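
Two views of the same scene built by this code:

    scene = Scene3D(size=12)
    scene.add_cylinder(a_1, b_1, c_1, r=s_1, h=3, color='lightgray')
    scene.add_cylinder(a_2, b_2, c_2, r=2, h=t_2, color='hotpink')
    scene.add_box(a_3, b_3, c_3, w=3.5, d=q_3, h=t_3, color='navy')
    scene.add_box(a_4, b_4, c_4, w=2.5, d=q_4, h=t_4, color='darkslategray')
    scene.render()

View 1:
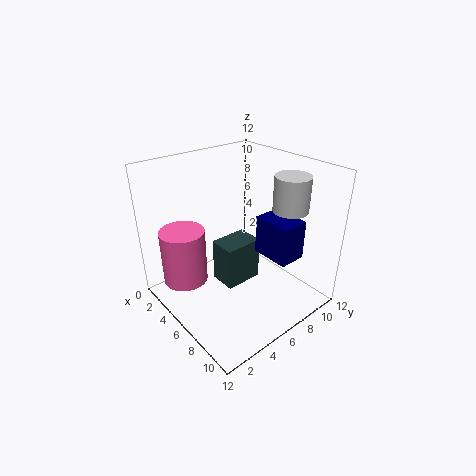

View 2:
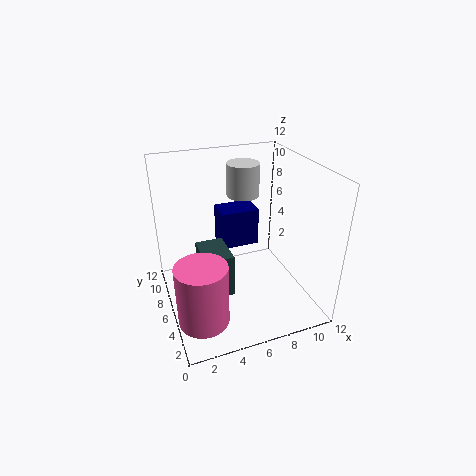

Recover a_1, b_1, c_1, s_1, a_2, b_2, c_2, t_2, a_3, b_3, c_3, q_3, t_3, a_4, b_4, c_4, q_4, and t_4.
a_1 = 8, b_1 = 10, c_1 = 8, s_1 = 1.5, a_2 = 2, b_2 = 3, c_2 = 1, t_2 = 5, a_3 = 5.5, b_3 = 8.5, c_3 = 3.5, q_3 = 2.5, t_3 = 3.5, a_4 = 3, b_4 = 5.5, c_4 = 0.5, q_4 = 3.5, t_4 = 4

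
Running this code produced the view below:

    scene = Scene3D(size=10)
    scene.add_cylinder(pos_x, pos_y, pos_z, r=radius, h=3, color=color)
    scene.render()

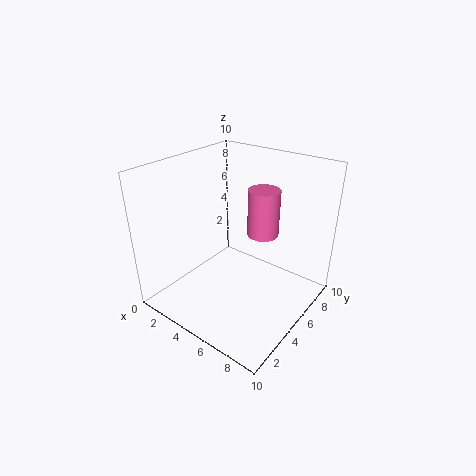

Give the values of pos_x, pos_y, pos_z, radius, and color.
pos_x = 7; pos_y = 5; pos_z = 6; radius = 1; color = 'hotpink'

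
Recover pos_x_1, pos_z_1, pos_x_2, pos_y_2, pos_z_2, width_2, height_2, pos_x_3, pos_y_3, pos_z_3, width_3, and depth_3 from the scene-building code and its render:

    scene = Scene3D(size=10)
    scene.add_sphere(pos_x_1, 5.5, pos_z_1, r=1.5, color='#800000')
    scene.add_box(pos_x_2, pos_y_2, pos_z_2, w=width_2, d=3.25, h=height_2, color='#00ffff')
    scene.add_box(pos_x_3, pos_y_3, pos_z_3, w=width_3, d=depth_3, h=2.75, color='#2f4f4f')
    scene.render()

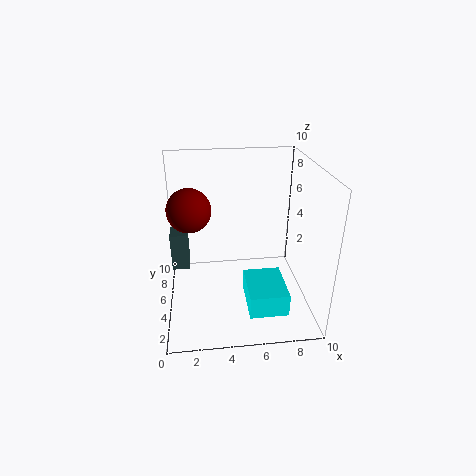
pos_x_1 = 1.75, pos_z_1 = 7, pos_x_2 = 5.25, pos_y_2 = 0.75, pos_z_2 = 1.5, width_2 = 2.5, height_2 = 1.5, pos_x_3 = 0.25, pos_y_3 = 5.75, pos_z_3 = 2.25, width_3 = 1.25, depth_3 = 1.5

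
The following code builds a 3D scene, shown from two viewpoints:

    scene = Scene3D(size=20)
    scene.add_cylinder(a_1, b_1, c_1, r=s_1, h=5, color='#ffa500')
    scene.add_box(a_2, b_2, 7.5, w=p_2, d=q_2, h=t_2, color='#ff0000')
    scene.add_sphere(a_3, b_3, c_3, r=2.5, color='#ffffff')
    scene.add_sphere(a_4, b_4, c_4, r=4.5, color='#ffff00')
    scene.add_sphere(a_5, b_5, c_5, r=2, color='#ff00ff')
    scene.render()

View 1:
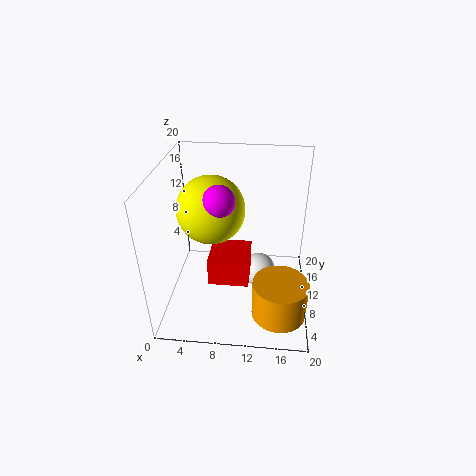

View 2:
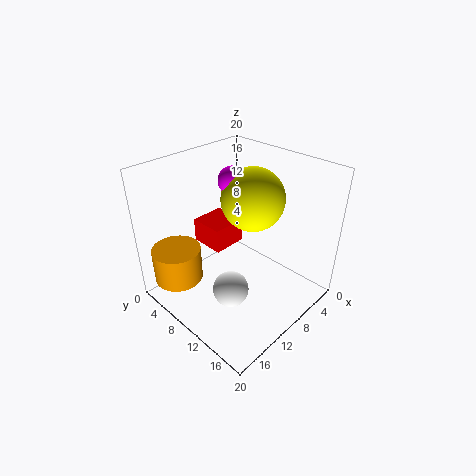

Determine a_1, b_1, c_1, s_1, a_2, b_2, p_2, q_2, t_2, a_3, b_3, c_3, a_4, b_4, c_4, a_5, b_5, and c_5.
a_1 = 16; b_1 = 3.5; c_1 = 3; s_1 = 3.5; a_2 = 7; b_2 = 3; p_2 = 5; q_2 = 5; t_2 = 3.5; a_3 = 13; b_3 = 11.5; c_3 = 3.5; a_4 = 6.5; b_4 = 9.5; c_4 = 14.5; a_5 = 8; b_5 = 7; c_5 = 17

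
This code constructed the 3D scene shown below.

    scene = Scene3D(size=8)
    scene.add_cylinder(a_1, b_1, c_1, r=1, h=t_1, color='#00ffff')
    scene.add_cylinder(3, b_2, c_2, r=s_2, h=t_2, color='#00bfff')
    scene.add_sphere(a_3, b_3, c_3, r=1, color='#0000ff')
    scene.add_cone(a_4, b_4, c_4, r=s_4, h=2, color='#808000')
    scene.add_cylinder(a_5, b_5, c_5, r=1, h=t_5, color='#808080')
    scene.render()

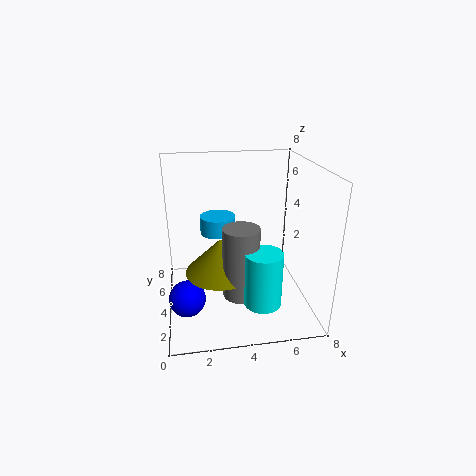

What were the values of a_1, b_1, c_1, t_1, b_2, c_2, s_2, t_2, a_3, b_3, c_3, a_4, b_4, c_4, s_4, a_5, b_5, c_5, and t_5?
a_1 = 5, b_1 = 2, c_1 = 1, t_1 = 3, b_2 = 5, c_2 = 4, s_2 = 1, t_2 = 1, a_3 = 1, b_3 = 3, c_3 = 1, a_4 = 3, b_4 = 4, c_4 = 2, s_4 = 2, a_5 = 4, b_5 = 3, c_5 = 1, t_5 = 4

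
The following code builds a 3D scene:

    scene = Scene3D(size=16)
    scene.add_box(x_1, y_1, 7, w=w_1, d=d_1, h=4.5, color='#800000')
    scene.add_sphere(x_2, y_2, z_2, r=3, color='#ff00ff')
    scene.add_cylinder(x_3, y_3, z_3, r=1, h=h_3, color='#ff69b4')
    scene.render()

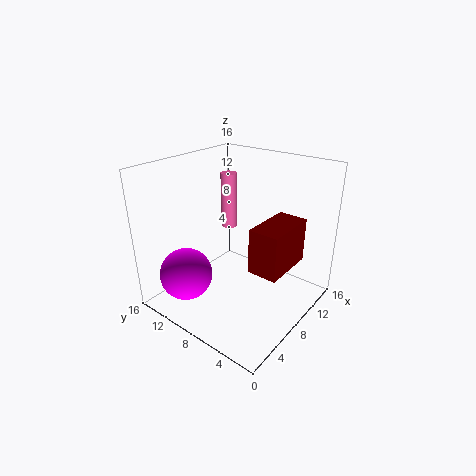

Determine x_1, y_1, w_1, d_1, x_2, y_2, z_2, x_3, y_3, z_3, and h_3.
x_1 = 4.5
y_1 = 1
w_1 = 5.5
d_1 = 3
x_2 = 4
y_2 = 12.5
z_2 = 3.5
x_3 = 12.5
y_3 = 13
z_3 = 6.5
h_3 = 7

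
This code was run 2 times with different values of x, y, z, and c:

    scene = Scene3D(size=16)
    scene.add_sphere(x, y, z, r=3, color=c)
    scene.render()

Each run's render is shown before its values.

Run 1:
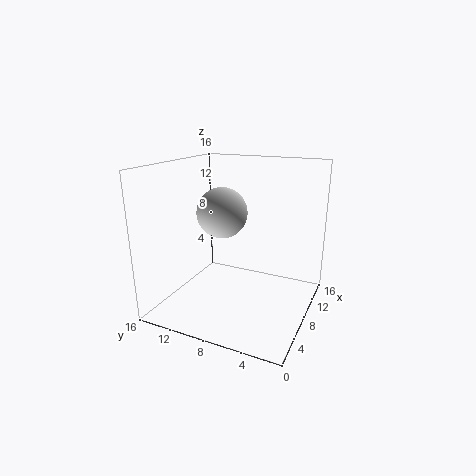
x = 10
y = 11
z = 10
c = 'lightgray'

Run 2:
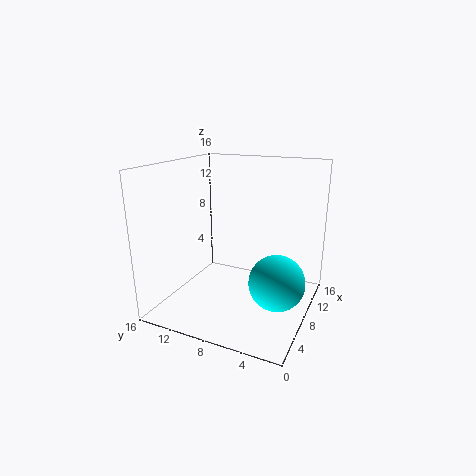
x = 7
y = 3
z = 4
c = 'cyan'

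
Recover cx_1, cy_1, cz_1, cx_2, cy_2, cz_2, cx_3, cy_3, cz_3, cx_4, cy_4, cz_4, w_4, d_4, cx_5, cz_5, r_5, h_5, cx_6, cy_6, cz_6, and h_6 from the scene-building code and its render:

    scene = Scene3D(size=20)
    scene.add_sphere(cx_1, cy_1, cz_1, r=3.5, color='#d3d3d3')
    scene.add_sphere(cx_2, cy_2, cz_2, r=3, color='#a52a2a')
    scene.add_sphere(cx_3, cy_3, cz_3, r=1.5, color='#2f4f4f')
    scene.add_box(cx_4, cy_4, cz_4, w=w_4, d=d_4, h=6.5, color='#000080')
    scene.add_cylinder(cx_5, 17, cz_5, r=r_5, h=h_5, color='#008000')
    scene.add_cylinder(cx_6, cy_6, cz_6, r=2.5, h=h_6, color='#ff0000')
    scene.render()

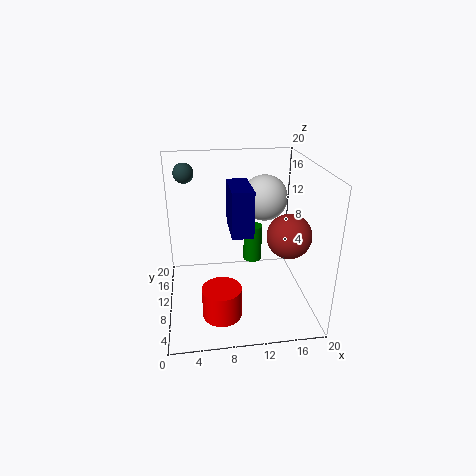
cx_1 = 15; cy_1 = 16; cz_1 = 13.5; cx_2 = 16.5; cy_2 = 7.5; cz_2 = 11; cx_3 = 3; cy_3 = 17; cz_3 = 17.5; cx_4 = 9; cy_4 = 8.5; cz_4 = 10.5; w_4 = 3; d_4 = 6.5; cx_5 = 13.5; cz_5 = 2.5; r_5 = 1.5; h_5 = 6; cx_6 = 7; cy_6 = 3.5; cz_6 = 2.5; h_6 = 4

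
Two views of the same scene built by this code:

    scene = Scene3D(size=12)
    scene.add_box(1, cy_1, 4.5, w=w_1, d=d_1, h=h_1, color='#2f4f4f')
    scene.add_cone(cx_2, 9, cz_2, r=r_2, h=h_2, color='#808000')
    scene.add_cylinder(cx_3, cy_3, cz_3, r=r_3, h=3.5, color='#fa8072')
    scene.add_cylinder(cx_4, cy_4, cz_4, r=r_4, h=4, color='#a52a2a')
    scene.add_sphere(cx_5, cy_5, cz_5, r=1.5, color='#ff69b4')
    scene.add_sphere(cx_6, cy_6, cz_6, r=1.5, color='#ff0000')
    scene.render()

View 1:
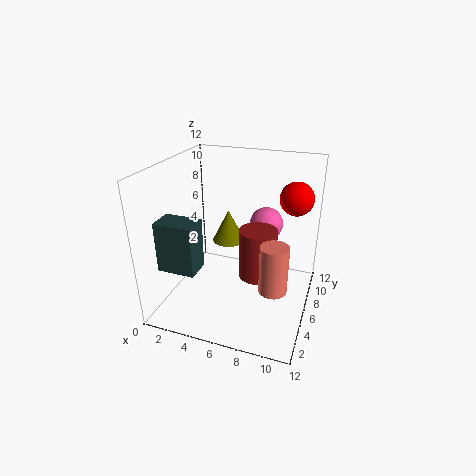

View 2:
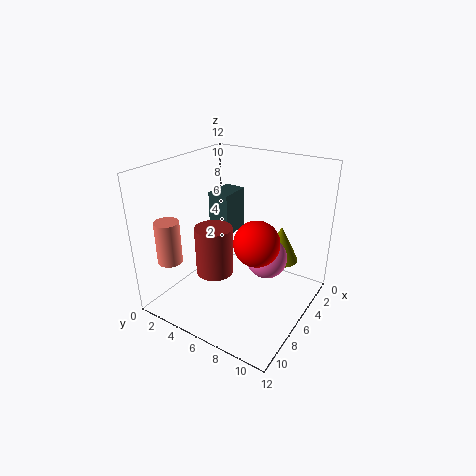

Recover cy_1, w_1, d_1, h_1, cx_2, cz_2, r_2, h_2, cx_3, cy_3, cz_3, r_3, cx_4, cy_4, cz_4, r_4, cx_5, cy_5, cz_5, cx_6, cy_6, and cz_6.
cy_1 = 1.5; w_1 = 3; d_1 = 2; h_1 = 4; cx_2 = 4; cz_2 = 4; r_2 = 1.5; h_2 = 3; cx_3 = 10; cy_3 = 2; cz_3 = 4.5; r_3 = 1; cx_4 = 8; cy_4 = 5; cz_4 = 3.5; r_4 = 1.5; cx_5 = 7.5; cy_5 = 9.5; cz_5 = 6; cx_6 = 10; cy_6 = 10; cz_6 = 8.5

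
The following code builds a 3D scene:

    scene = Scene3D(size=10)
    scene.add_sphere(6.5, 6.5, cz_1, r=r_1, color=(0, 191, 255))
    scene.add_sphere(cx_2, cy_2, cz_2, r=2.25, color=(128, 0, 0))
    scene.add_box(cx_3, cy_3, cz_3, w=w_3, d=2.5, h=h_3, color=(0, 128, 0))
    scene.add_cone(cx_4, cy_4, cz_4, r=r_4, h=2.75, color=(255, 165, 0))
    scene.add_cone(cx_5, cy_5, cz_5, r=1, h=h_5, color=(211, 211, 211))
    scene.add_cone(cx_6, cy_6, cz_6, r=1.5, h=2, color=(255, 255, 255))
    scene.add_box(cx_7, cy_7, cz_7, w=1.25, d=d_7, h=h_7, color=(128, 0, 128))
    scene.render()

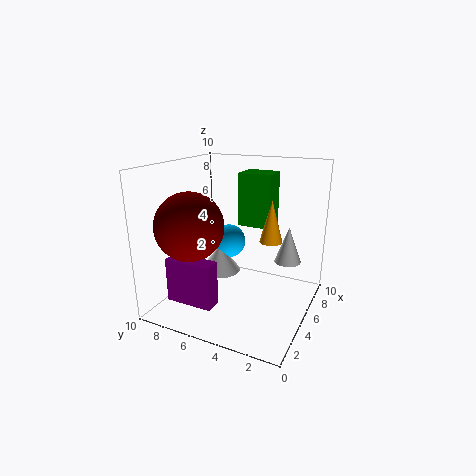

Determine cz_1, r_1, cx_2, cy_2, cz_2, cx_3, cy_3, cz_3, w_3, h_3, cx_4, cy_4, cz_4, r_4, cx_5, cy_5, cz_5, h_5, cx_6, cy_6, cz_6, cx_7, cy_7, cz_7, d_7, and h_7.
cz_1 = 4, r_1 = 1.25, cx_2 = 2.5, cy_2 = 7.25, cz_2 = 6.25, cx_3 = 7.5, cy_3 = 3.75, cz_3 = 5, w_3 = 2.25, h_3 = 4, cx_4 = 4.75, cy_4 = 2.5, cz_4 = 5.25, r_4 = 0.75, cx_5 = 8, cy_5 = 2.25, cz_5 = 2.5, h_5 = 2.75, cx_6 = 5.5, cy_6 = 6.75, cz_6 = 2, cx_7 = 2.5, cy_7 = 6, cz_7 = 0.25, d_7 = 3.5, h_7 = 3.25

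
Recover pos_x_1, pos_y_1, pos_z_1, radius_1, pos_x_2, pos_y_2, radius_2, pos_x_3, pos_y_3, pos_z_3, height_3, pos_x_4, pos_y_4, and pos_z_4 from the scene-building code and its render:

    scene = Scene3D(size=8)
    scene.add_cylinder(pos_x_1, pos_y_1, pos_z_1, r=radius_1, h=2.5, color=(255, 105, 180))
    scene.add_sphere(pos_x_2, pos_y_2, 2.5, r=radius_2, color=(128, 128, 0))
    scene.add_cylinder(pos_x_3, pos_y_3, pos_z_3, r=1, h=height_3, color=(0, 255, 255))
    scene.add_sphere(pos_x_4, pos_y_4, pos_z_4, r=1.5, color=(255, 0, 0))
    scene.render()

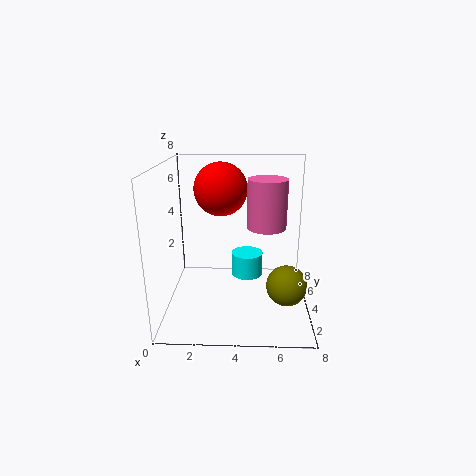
pos_x_1 = 5.5, pos_y_1 = 3, pos_z_1 = 5, radius_1 = 1, pos_x_2 = 6.5, pos_y_2 = 1.5, radius_2 = 1, pos_x_3 = 4.5, pos_y_3 = 6.5, pos_z_3 = 0.5, height_3 = 1.5, pos_x_4 = 3, pos_y_4 = 5, pos_z_4 = 6.5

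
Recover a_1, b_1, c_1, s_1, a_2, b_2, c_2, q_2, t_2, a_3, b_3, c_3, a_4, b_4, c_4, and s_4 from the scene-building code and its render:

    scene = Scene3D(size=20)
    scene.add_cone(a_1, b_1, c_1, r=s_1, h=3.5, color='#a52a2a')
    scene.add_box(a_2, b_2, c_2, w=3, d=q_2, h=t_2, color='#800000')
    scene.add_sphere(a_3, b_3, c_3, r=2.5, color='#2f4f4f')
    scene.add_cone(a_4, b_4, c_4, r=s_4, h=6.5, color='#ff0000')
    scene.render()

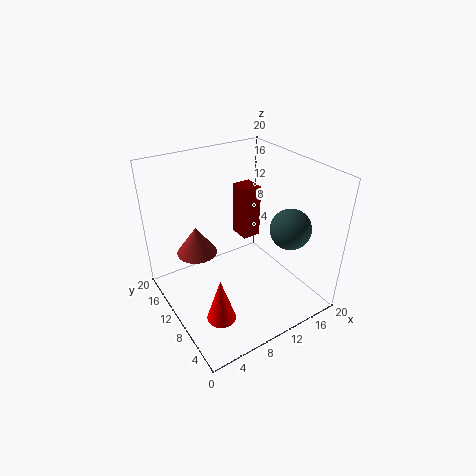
a_1 = 3.5, b_1 = 9.5, c_1 = 10.5, s_1 = 2.5, a_2 = 14.5, b_2 = 15, c_2 = 5.5, q_2 = 3.5, t_2 = 8.5, a_3 = 13, b_3 = 3, c_3 = 14, a_4 = 5, b_4 = 6.5, c_4 = 0.5, s_4 = 2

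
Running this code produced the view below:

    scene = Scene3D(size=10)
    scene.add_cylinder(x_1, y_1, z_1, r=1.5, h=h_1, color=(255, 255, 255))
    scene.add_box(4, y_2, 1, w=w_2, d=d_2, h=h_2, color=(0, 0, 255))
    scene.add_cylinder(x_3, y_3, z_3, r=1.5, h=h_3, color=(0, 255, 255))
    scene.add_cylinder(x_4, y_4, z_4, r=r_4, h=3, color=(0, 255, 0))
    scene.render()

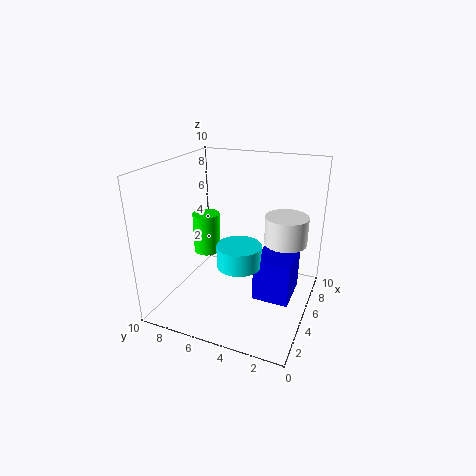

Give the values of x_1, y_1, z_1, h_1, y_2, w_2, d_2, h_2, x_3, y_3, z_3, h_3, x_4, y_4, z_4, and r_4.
x_1 = 6.5, y_1 = 2, z_1 = 4.5, h_1 = 2, y_2 = 1, w_2 = 3, d_2 = 2.5, h_2 = 3, x_3 = 4, y_3 = 4.5, z_3 = 3.5, h_3 = 1.5, x_4 = 6, y_4 = 8, z_4 = 3, r_4 = 1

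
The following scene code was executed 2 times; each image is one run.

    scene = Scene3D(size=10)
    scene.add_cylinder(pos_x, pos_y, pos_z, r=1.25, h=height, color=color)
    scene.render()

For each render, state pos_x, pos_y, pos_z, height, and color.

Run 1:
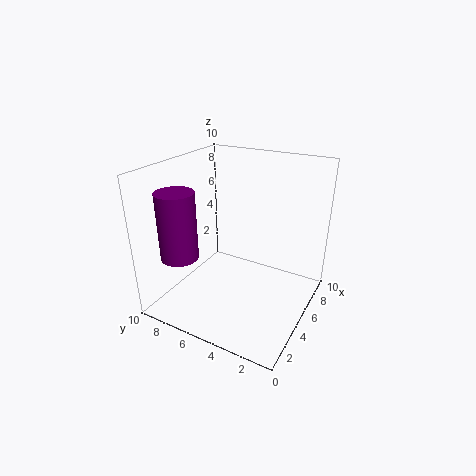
pos_x = 2
pos_y = 7.75
pos_z = 4.25
height = 4.5
color = 'purple'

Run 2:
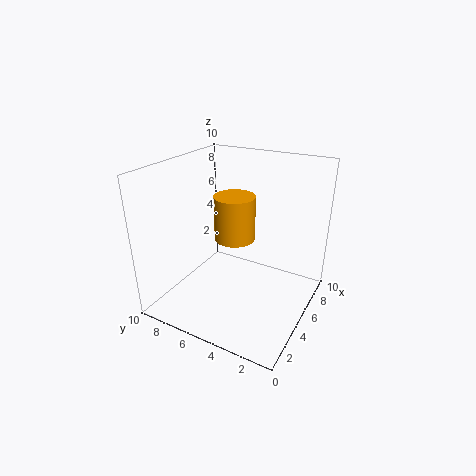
pos_x = 3.25
pos_y = 4.25
pos_z = 6
height = 2.75
color = 'orange'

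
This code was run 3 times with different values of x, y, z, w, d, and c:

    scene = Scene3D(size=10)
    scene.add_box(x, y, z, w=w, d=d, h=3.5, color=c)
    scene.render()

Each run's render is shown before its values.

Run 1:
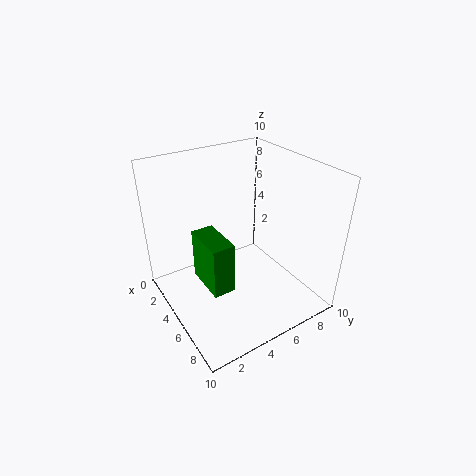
x = 4, y = 2, z = 2.5, w = 3, d = 1.5, c = 'green'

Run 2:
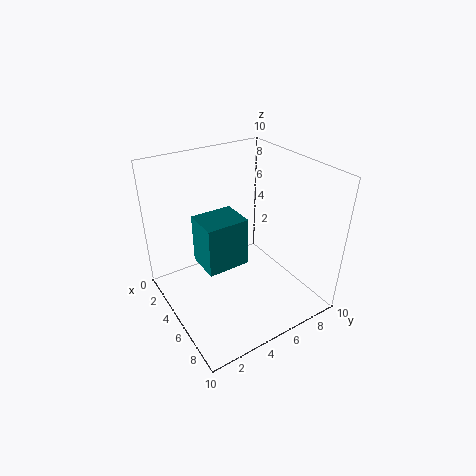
x = 3, y = 2.5, z = 3, w = 2.5, d = 3, c = 'teal'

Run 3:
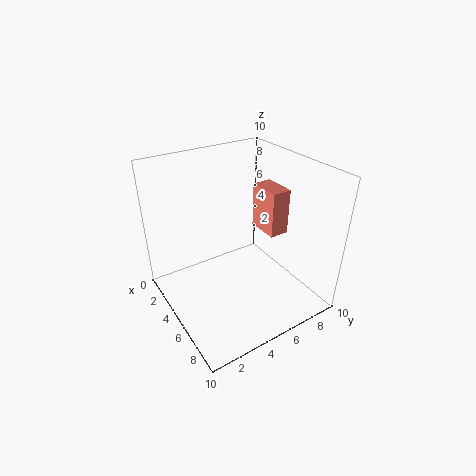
x = 2.5, y = 8, z = 4, w = 2.5, d = 1.5, c = 'salmon'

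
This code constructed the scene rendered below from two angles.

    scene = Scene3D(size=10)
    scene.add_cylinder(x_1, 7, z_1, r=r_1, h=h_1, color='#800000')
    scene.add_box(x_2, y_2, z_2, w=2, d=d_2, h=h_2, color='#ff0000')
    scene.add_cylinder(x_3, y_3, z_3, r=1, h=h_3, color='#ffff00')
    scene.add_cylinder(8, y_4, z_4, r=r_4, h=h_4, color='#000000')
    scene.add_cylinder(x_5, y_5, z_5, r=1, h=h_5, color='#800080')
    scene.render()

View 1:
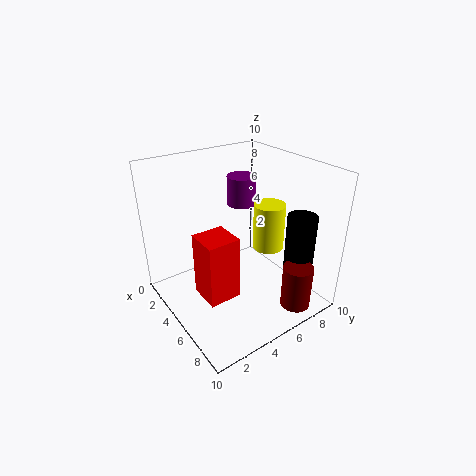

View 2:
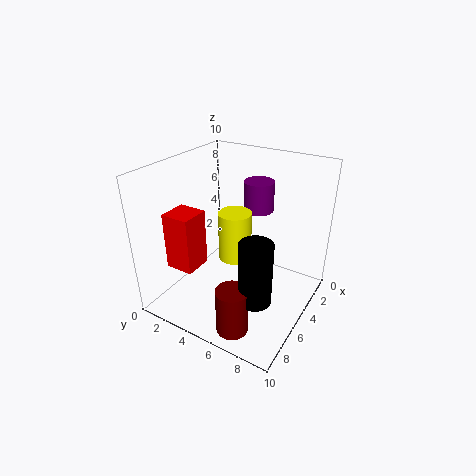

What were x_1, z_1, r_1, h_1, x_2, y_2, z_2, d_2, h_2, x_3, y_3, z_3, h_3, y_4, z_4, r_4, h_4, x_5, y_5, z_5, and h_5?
x_1 = 9, z_1 = 1, r_1 = 1, h_1 = 3, x_2 = 6, y_2 = 1, z_2 = 3, d_2 = 2, h_2 = 4, x_3 = 7, y_3 = 6, z_3 = 5, h_3 = 3, y_4 = 8, z_4 = 3, r_4 = 1, h_4 = 4, x_5 = 4, y_5 = 6, z_5 = 7, h_5 = 2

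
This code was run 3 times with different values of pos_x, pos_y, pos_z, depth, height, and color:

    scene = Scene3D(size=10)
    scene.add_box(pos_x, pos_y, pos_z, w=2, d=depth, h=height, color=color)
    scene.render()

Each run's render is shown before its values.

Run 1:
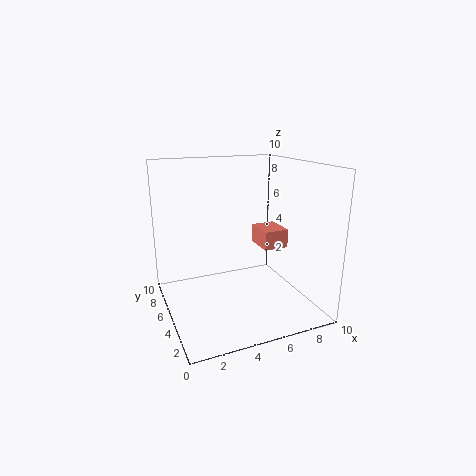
pos_x = 8; pos_y = 6.5; pos_z = 3; depth = 2.5; height = 1.5; color = 'salmon'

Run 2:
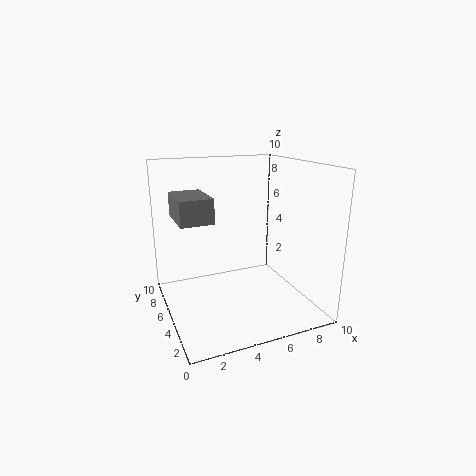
pos_x = 0.5; pos_y = 2.5; pos_z = 7; depth = 3; height = 1.5; color = 'gray'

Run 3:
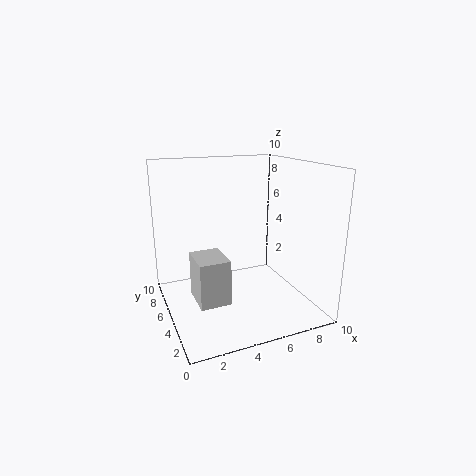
pos_x = 1.5; pos_y = 2.5; pos_z = 1.5; depth = 2.5; height = 3; color = 'lightgray'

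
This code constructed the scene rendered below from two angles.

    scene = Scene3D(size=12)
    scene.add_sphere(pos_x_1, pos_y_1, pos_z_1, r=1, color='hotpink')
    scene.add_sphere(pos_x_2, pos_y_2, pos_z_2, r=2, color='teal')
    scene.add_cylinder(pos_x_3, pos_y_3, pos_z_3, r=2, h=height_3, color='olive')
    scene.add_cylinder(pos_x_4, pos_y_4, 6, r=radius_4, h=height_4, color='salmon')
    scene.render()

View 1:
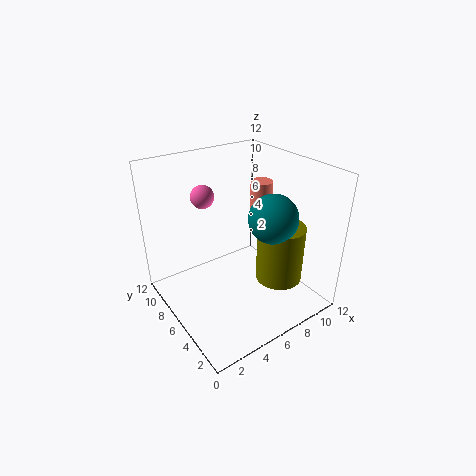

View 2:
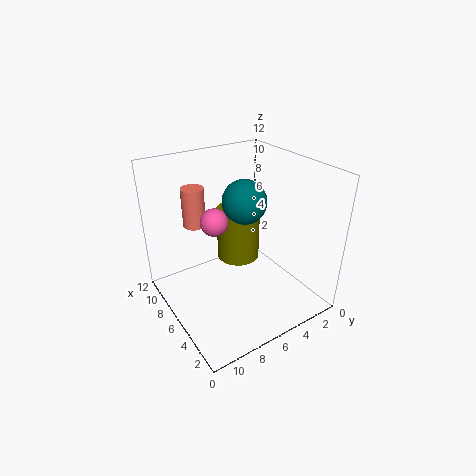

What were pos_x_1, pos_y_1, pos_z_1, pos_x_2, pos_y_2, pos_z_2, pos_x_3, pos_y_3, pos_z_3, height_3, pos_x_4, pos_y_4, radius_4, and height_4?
pos_x_1 = 4.5, pos_y_1 = 9, pos_z_1 = 9, pos_x_2 = 8, pos_y_2 = 4, pos_z_2 = 8, pos_x_3 = 9, pos_y_3 = 4, pos_z_3 = 2, height_3 = 5, pos_x_4 = 10, pos_y_4 = 8, radius_4 = 1, height_4 = 3.5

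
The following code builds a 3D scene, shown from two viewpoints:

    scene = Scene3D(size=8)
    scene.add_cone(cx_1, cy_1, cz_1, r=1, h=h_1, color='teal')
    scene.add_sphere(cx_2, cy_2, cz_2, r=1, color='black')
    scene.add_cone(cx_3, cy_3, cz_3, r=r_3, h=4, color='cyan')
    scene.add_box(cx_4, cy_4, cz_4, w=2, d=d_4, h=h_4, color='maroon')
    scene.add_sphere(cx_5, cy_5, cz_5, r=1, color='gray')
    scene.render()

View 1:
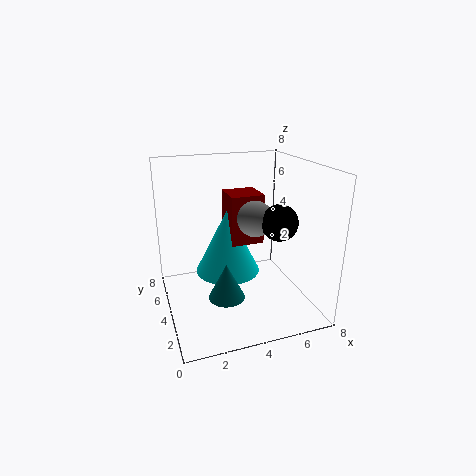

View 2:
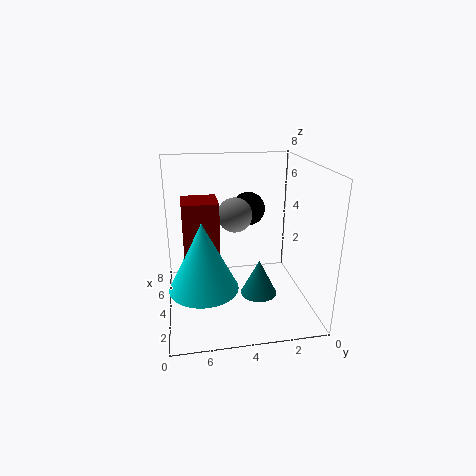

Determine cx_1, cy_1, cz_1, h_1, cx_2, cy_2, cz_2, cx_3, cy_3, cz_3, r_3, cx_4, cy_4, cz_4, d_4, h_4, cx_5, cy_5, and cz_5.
cx_1 = 3
cy_1 = 3
cz_1 = 1
h_1 = 2
cx_2 = 6
cy_2 = 3
cz_2 = 5
cx_3 = 4
cy_3 = 6
cz_3 = 1
r_3 = 2
cx_4 = 4
cy_4 = 5
cz_4 = 3
d_4 = 2
h_4 = 3
cx_5 = 5
cy_5 = 4
cz_5 = 5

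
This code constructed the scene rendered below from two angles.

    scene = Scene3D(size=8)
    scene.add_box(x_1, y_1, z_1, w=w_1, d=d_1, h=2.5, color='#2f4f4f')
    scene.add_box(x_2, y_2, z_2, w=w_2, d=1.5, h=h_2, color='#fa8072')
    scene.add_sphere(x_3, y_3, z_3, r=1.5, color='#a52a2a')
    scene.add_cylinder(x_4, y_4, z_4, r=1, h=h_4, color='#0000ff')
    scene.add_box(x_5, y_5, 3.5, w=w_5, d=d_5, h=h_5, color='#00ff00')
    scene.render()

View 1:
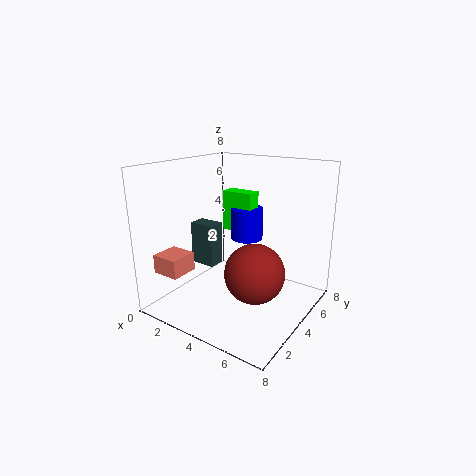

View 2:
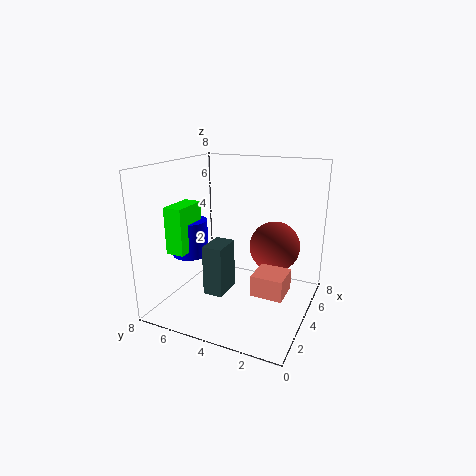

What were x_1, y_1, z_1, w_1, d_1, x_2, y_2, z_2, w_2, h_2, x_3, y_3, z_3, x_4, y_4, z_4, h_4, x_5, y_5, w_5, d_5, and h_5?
x_1 = 1
y_1 = 3.5
z_1 = 2
w_1 = 1.5
d_1 = 1
x_2 = 1
y_2 = 0.5
z_2 = 2.5
w_2 = 1.5
h_2 = 1
x_3 = 6
y_3 = 2.5
z_3 = 3
x_4 = 3
y_4 = 6.5
z_4 = 3
h_4 = 2
x_5 = 1.5
y_5 = 6
w_5 = 2
d_5 = 1
h_5 = 2.5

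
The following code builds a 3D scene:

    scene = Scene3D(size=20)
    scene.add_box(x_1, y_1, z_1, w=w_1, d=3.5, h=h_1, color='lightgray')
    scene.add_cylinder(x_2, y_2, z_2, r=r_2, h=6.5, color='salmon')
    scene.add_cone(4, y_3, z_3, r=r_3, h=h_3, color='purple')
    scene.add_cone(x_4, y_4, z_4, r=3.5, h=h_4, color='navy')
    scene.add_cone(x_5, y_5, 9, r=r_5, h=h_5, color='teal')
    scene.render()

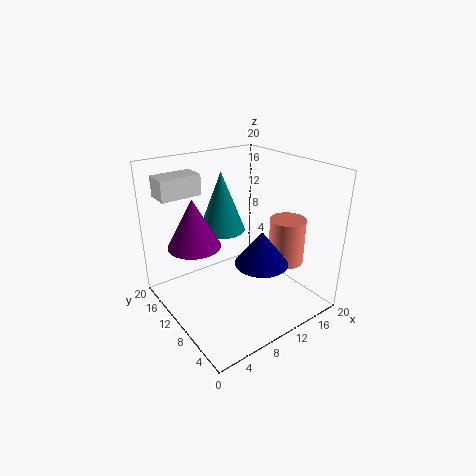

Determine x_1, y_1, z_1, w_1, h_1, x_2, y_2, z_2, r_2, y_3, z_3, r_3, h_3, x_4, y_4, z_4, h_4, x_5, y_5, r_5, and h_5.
x_1 = 2, y_1 = 16, z_1 = 15, w_1 = 6, h_1 = 3, x_2 = 16, y_2 = 6.5, z_2 = 6, r_2 = 2.5, y_3 = 11.5, z_3 = 10, r_3 = 3.5, h_3 = 6.5, x_4 = 10.5, y_4 = 5.5, z_4 = 8, h_4 = 4.5, x_5 = 11, y_5 = 15.5, r_5 = 3.5, h_5 = 9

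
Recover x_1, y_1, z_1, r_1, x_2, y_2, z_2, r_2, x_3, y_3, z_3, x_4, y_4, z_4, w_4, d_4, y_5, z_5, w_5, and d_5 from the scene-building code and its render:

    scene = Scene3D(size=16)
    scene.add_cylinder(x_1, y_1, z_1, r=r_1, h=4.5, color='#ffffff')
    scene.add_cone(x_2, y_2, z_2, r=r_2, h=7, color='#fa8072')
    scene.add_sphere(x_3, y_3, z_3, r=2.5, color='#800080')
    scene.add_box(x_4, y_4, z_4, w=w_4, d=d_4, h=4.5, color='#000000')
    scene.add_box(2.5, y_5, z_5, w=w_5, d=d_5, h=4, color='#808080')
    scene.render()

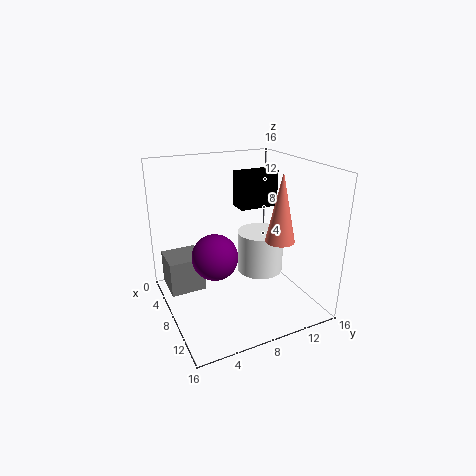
x_1 = 9.5; y_1 = 10; z_1 = 4.5; r_1 = 2.5; x_2 = 12.5; y_2 = 10.5; z_2 = 9; r_2 = 1.5; x_3 = 8.5; y_3 = 5; z_3 = 6.5; x_4 = 1.5; y_4 = 10.5; z_4 = 9.5; w_4 = 2.5; d_4 = 5; y_5 = 0.5; z_5 = 1.5; w_5 = 4; d_5 = 4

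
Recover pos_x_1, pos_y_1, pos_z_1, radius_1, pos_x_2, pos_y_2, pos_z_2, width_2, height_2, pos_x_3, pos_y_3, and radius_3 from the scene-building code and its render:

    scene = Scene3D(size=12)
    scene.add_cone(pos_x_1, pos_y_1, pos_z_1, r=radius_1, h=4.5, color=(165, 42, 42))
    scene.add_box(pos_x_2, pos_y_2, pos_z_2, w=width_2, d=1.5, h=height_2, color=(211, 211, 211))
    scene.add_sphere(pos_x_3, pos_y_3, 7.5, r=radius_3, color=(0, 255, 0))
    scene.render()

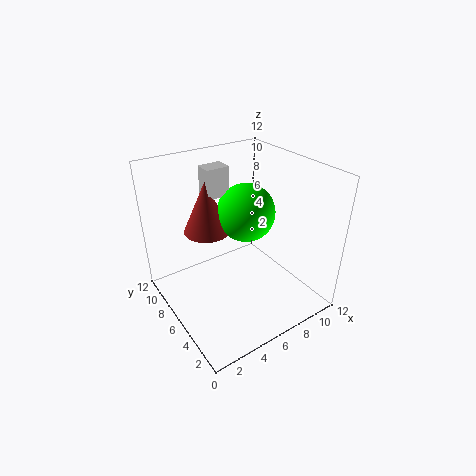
pos_x_1 = 4.5, pos_y_1 = 8.5, pos_z_1 = 6, radius_1 = 2, pos_x_2 = 4.5, pos_y_2 = 8, pos_z_2 = 9, width_2 = 2, height_2 = 2.5, pos_x_3 = 7.5, pos_y_3 = 7, radius_3 = 2.5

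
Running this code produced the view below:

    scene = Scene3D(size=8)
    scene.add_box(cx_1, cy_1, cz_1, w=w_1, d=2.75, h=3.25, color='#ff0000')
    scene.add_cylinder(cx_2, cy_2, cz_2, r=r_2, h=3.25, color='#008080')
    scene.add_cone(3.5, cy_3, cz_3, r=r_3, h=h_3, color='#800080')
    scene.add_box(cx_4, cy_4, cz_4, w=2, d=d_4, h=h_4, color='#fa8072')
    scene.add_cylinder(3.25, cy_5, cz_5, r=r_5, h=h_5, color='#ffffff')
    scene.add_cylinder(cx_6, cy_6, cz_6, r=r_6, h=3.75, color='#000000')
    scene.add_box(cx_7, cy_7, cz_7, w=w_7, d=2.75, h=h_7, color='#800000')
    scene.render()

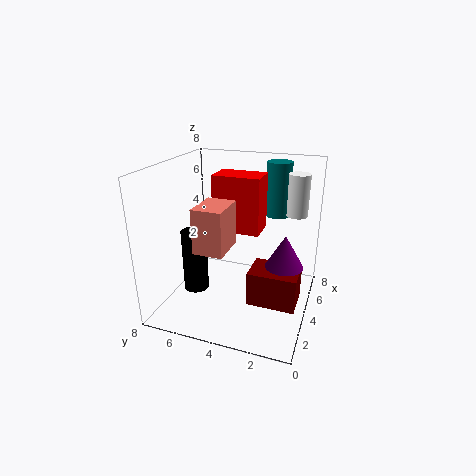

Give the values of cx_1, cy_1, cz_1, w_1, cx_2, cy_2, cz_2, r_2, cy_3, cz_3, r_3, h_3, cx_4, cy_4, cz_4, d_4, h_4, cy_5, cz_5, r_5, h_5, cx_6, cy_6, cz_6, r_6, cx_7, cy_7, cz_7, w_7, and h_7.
cx_1 = 4.5; cy_1 = 3; cz_1 = 4; w_1 = 1.75; cx_2 = 7; cy_2 = 2.5; cz_2 = 4.5; r_2 = 0.75; cy_3 = 1.25; cz_3 = 3; r_3 = 1; h_3 = 1.75; cx_4 = 1; cy_4 = 3.75; cz_4 = 4.25; d_4 = 1.5; h_4 = 2.25; cy_5 = 0.75; cz_5 = 6; r_5 = 0.5; h_5 = 2; cx_6 = 4; cy_6 = 6.75; cz_6 = 0.25; r_6 = 0.75; cx_7 = 3.25; cy_7 = 0.5; cz_7 = 0.25; w_7 = 2; h_7 = 2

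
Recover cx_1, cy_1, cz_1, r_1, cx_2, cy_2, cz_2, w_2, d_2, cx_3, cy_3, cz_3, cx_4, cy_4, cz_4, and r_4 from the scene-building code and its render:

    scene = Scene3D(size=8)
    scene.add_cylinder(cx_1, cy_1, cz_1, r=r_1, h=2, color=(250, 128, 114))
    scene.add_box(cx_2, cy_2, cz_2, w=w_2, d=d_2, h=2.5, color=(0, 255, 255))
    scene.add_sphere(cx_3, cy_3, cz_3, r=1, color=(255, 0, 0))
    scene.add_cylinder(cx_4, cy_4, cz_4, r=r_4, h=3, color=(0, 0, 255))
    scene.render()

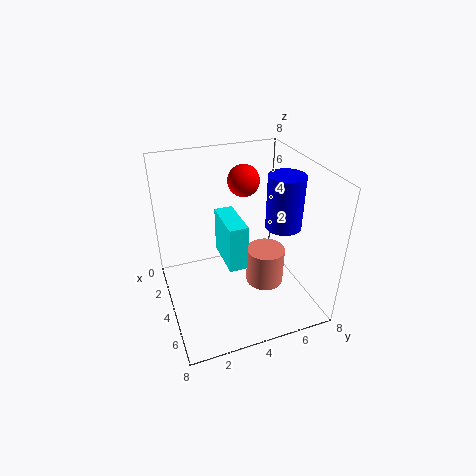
cx_1 = 5.5
cy_1 = 5
cz_1 = 2
r_1 = 1
cx_2 = 3
cy_2 = 3
cz_2 = 3
w_2 = 2.5
d_2 = 1
cx_3 = 1
cy_3 = 5.5
cz_3 = 6
cx_4 = 4.5
cy_4 = 6.5
cz_4 = 4.5
r_4 = 1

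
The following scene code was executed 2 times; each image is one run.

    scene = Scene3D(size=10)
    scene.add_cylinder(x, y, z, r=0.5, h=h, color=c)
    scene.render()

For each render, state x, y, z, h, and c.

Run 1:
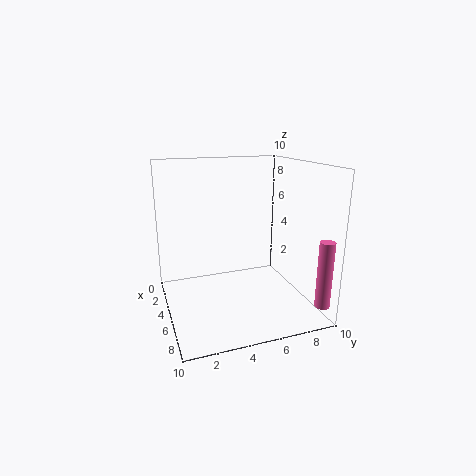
x = 9
y = 9.5
z = 1
h = 4.5
c = 'hotpink'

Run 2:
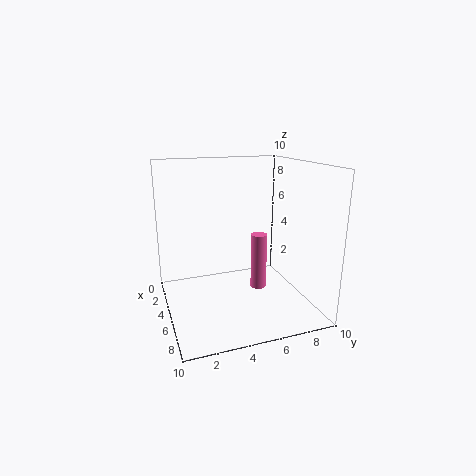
x = 7.5
y = 5.5
z = 2.5
h = 3.5
c = 'hotpink'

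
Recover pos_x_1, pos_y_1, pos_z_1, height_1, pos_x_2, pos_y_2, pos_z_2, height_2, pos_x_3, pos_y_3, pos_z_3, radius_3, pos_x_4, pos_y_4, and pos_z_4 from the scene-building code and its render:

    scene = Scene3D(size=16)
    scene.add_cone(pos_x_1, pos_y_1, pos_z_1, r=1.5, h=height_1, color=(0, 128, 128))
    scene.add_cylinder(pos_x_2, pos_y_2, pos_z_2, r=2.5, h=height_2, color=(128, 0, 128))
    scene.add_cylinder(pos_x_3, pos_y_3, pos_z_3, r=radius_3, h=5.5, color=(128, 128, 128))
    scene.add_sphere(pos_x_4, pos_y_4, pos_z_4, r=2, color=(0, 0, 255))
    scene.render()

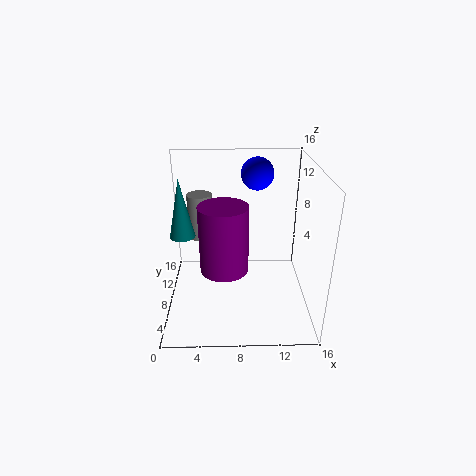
pos_x_1 = 1.5
pos_y_1 = 10.5
pos_z_1 = 7
height_1 = 7
pos_x_2 = 6.5
pos_y_2 = 5
pos_z_2 = 6
height_2 = 7
pos_x_3 = 3.5
pos_y_3 = 12.5
pos_z_3 = 6
radius_3 = 1.5
pos_x_4 = 10.5
pos_y_4 = 14
pos_z_4 = 13.5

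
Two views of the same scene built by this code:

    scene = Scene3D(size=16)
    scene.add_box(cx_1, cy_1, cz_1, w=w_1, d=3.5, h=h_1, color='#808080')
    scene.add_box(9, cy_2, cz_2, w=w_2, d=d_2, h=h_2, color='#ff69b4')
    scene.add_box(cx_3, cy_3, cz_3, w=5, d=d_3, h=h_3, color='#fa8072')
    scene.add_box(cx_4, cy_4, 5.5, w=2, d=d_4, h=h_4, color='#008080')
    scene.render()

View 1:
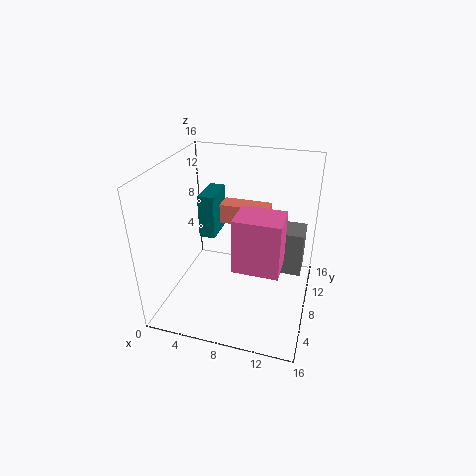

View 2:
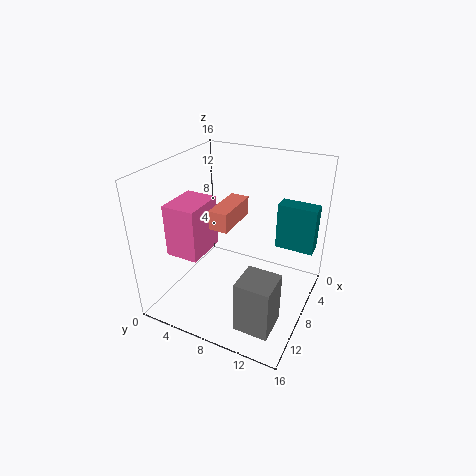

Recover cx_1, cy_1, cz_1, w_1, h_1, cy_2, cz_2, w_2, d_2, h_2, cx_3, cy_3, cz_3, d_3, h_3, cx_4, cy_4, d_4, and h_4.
cx_1 = 11.5, cy_1 = 11, cz_1 = 2, w_1 = 3.5, h_1 = 5.5, cy_2 = 2.5, cz_2 = 7.5, w_2 = 4.5, d_2 = 3.5, h_2 = 5.5, cx_3 = 6.5, cy_3 = 6.5, cz_3 = 10.5, d_3 = 2, h_3 = 2, cx_4 = 2, cy_4 = 11, d_4 = 4.5, h_4 = 5.5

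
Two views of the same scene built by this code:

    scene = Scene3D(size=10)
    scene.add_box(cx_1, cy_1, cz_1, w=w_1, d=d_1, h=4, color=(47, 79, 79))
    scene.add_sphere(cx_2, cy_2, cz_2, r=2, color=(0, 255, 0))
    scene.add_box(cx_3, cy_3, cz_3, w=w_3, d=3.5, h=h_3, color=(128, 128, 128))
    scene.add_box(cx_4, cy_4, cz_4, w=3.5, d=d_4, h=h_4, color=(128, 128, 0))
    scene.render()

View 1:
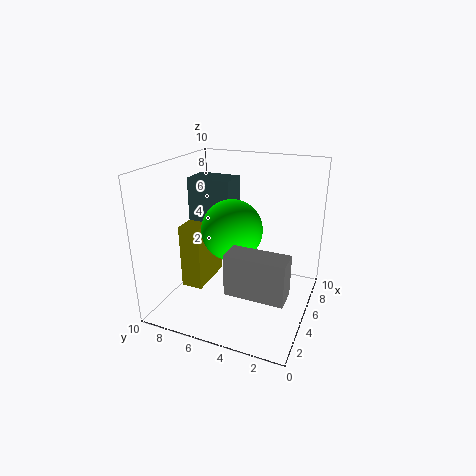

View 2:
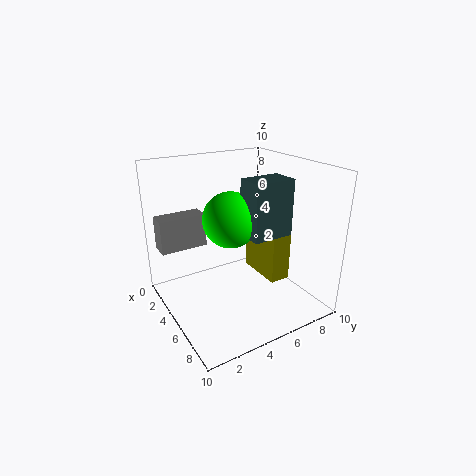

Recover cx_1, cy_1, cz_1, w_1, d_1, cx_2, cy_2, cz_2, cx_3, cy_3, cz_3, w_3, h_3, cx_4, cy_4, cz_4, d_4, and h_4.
cx_1 = 4.5
cy_1 = 5.5
cz_1 = 5
w_1 = 2
d_1 = 3
cx_2 = 4
cy_2 = 5
cz_2 = 6
cx_3 = 0.5
cy_3 = 0.5
cz_3 = 3.5
w_3 = 1.5
h_3 = 2.5
cx_4 = 3
cy_4 = 7
cz_4 = 1.5
d_4 = 1.5
h_4 = 4.5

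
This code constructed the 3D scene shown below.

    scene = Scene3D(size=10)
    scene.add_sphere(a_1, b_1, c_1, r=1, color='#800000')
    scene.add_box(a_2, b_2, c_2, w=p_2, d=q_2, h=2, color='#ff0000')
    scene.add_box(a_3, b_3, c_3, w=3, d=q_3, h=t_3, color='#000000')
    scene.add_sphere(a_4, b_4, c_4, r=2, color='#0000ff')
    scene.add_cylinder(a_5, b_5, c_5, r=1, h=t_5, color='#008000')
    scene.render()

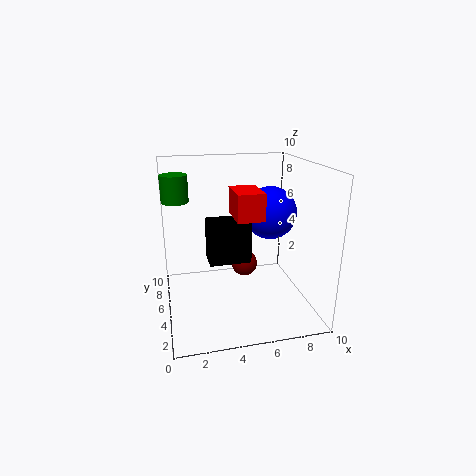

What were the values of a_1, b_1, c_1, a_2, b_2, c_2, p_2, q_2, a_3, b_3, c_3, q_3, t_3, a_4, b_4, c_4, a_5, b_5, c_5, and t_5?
a_1 = 6; b_1 = 7; c_1 = 2; a_2 = 5; b_2 = 5; c_2 = 6; p_2 = 2; q_2 = 3; a_3 = 3; b_3 = 5; c_3 = 3; q_3 = 2; t_3 = 3; a_4 = 8; b_4 = 7; c_4 = 6; a_5 = 1; b_5 = 8; c_5 = 7; t_5 = 2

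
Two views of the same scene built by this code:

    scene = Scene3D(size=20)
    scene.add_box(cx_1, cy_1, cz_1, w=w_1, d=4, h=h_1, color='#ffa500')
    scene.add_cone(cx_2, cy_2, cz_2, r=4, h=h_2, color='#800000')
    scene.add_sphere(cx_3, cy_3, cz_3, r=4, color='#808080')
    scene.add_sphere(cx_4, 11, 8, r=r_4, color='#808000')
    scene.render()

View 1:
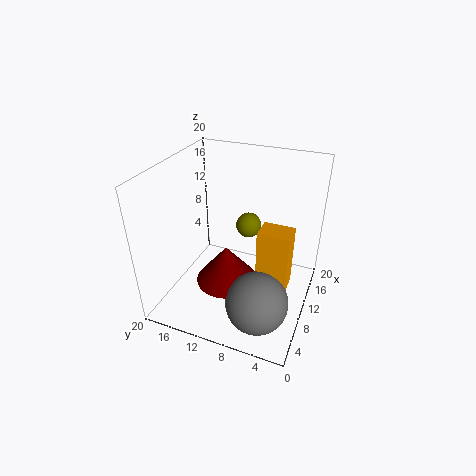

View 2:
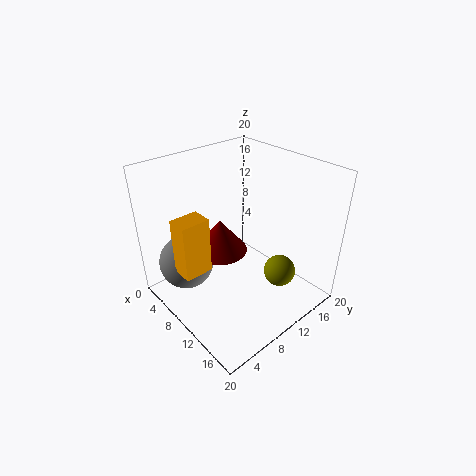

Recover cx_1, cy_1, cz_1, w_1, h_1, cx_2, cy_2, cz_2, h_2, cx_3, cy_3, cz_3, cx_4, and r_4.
cx_1 = 6, cy_1 = 2, cz_1 = 6, w_1 = 3, h_1 = 8, cx_2 = 6, cy_2 = 10, cz_2 = 6, h_2 = 5, cx_3 = 4, cy_3 = 5, cz_3 = 5, cx_4 = 17, r_4 = 2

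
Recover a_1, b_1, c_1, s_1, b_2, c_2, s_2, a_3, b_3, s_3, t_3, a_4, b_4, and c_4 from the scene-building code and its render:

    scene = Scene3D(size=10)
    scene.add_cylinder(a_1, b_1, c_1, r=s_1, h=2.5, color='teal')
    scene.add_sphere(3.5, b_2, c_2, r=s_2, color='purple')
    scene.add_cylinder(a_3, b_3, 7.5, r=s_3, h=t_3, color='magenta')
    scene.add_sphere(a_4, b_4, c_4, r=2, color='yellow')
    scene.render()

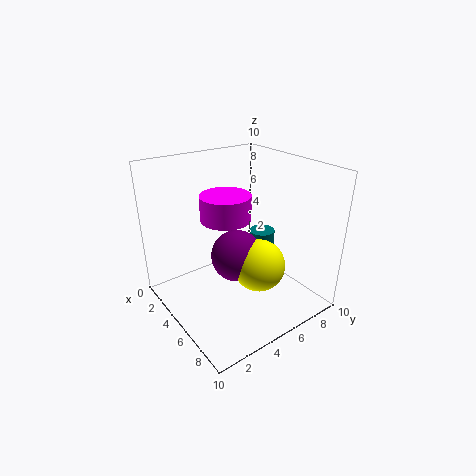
a_1 = 3.5; b_1 = 8.5; c_1 = 1.5; s_1 = 1; b_2 = 6; c_2 = 2.5; s_2 = 2; a_3 = 6.5; b_3 = 3; s_3 = 1.5; t_3 = 1.5; a_4 = 5; b_4 = 7; c_4 = 2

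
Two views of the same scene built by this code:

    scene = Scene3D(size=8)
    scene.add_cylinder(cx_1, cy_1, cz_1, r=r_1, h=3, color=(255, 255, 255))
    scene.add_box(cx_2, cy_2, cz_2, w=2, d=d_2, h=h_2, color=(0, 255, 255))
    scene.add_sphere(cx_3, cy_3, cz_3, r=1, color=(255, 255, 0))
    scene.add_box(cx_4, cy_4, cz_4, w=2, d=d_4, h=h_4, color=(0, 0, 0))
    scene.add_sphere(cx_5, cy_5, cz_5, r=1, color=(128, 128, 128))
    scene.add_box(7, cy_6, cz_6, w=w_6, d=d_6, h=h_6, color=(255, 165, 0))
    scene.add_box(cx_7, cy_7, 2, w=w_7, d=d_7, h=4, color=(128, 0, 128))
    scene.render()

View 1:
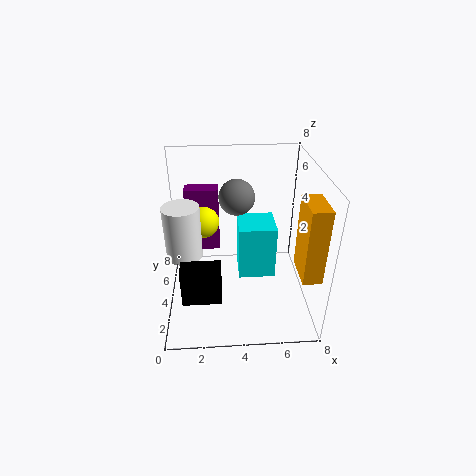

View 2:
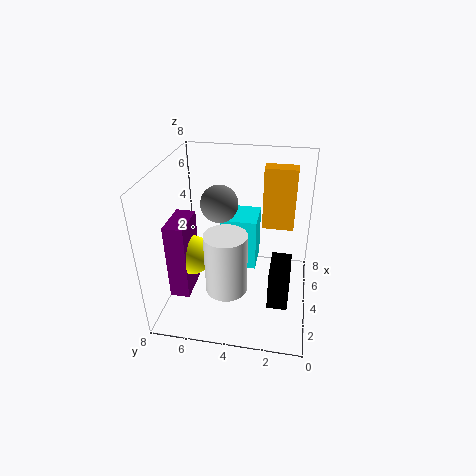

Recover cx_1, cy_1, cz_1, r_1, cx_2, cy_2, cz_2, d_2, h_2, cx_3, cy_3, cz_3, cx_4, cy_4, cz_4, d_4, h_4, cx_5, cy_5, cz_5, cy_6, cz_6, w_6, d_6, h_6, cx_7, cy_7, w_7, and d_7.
cx_1 = 1
cy_1 = 4
cz_1 = 3
r_1 = 1
cx_2 = 4
cy_2 = 3
cz_2 = 2
d_2 = 2
h_2 = 3
cx_3 = 2
cy_3 = 6
cz_3 = 4
cx_4 = 1
cy_4 = 1
cz_4 = 2
d_4 = 1
h_4 = 2
cx_5 = 4
cy_5 = 5
cz_5 = 6
cy_6 = 1
cz_6 = 3
w_6 = 1
d_6 = 2
h_6 = 4
cx_7 = 1
cy_7 = 6
w_7 = 2
d_7 = 1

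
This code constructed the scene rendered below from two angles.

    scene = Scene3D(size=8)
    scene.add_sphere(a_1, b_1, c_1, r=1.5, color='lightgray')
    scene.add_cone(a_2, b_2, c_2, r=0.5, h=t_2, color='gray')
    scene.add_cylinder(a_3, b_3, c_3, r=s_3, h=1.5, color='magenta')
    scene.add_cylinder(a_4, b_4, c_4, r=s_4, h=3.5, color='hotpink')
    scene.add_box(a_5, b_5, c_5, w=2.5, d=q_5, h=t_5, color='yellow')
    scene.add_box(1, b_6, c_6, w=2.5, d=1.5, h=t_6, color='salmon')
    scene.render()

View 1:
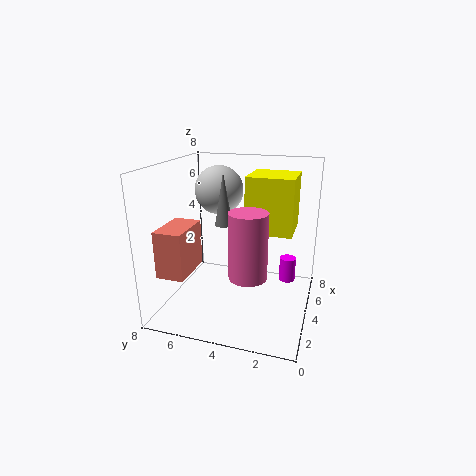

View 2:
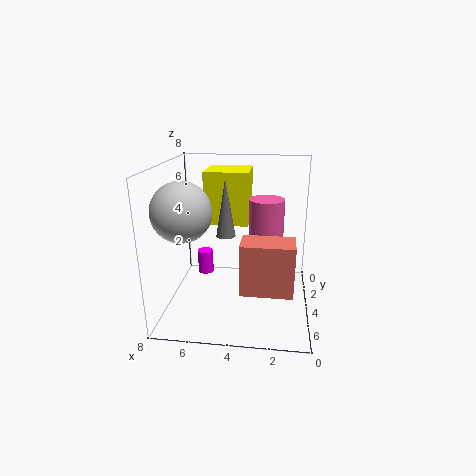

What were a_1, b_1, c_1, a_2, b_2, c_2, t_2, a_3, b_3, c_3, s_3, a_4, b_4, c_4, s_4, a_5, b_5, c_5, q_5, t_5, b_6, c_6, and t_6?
a_1 = 6.5
b_1 = 6
c_1 = 6
a_2 = 4.5
b_2 = 5
c_2 = 4.5
t_2 = 3
a_3 = 6.5
b_3 = 1.5
c_3 = 0.5
s_3 = 0.5
a_4 = 2.5
b_4 = 3
c_4 = 2.5
s_4 = 1
a_5 = 3.5
b_5 = 1
c_5 = 4.5
q_5 = 2.5
t_5 = 3
b_6 = 6
c_6 = 2.5
t_6 = 2.5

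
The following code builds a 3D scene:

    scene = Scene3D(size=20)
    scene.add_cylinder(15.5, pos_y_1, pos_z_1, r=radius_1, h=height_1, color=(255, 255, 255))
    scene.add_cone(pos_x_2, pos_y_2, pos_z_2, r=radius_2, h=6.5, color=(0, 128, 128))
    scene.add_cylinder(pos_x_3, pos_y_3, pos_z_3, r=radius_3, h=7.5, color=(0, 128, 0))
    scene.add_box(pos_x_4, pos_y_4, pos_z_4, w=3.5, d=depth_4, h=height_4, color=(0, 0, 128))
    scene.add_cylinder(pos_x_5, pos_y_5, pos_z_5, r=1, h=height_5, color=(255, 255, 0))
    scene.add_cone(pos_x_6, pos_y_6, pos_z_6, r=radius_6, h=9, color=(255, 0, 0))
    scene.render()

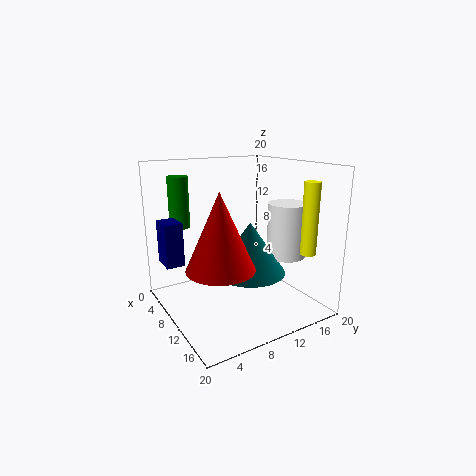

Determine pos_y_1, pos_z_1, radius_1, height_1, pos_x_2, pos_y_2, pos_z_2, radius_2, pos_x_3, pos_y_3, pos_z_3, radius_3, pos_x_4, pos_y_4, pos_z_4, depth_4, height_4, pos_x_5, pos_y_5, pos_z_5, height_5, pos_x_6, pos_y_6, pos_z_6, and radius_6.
pos_y_1 = 14
pos_z_1 = 8.5
radius_1 = 2.5
height_1 = 7
pos_x_2 = 14.5
pos_y_2 = 9
pos_z_2 = 7
radius_2 = 4.5
pos_x_3 = 2.5
pos_y_3 = 4.5
pos_z_3 = 10.5
radius_3 = 1.5
pos_x_4 = 4
pos_y_4 = 0.5
pos_z_4 = 6.5
depth_4 = 2.5
height_4 = 6
pos_x_5 = 18.5
pos_y_5 = 15
pos_z_5 = 9.5
height_5 = 9
pos_x_6 = 16
pos_y_6 = 4
pos_z_6 = 9
radius_6 = 4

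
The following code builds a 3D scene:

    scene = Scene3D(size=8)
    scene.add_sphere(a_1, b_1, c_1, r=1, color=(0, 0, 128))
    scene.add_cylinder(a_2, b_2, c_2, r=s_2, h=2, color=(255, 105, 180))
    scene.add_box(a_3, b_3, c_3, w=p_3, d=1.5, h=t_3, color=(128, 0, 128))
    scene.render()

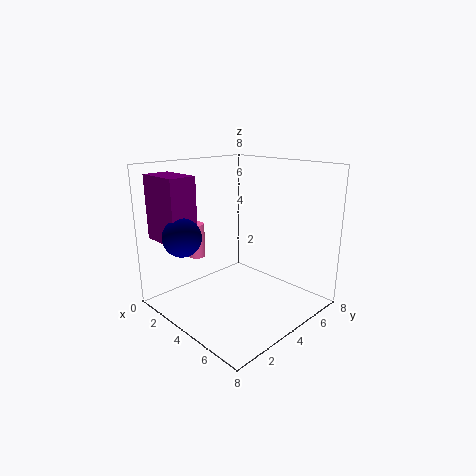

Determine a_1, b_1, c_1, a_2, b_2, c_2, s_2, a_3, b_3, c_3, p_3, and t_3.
a_1 = 3; b_1 = 1; c_1 = 4.5; a_2 = 1.5; b_2 = 3; c_2 = 2.5; s_2 = 0.5; a_3 = 0.5; b_3 = 0.5; c_3 = 4; p_3 = 2.5; t_3 = 3.5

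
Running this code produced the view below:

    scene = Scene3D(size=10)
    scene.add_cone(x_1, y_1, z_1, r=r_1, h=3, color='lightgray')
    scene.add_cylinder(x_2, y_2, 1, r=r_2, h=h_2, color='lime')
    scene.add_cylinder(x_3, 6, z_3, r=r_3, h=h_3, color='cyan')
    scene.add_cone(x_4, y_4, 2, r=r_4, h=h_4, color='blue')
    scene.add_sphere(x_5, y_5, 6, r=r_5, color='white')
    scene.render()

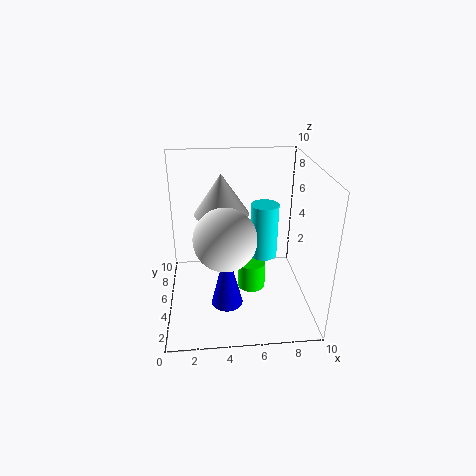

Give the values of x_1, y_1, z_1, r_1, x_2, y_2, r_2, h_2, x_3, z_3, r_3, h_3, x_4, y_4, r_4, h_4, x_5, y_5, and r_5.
x_1 = 4; y_1 = 7; z_1 = 6; r_1 = 2; x_2 = 6; y_2 = 5; r_2 = 1; h_2 = 2; x_3 = 7; z_3 = 3; r_3 = 1; h_3 = 4; x_4 = 4; y_4 = 2; r_4 = 1; h_4 = 4; x_5 = 4; y_5 = 3; r_5 = 2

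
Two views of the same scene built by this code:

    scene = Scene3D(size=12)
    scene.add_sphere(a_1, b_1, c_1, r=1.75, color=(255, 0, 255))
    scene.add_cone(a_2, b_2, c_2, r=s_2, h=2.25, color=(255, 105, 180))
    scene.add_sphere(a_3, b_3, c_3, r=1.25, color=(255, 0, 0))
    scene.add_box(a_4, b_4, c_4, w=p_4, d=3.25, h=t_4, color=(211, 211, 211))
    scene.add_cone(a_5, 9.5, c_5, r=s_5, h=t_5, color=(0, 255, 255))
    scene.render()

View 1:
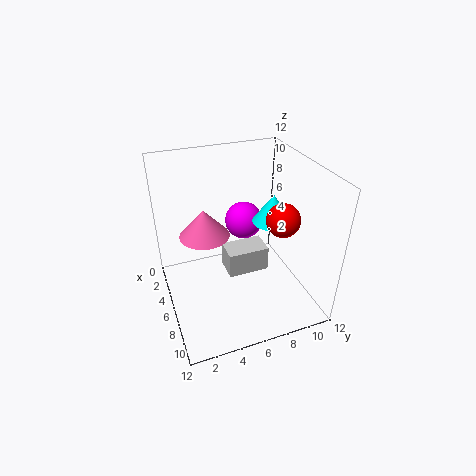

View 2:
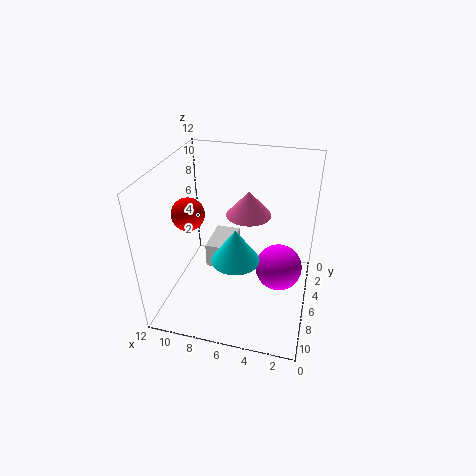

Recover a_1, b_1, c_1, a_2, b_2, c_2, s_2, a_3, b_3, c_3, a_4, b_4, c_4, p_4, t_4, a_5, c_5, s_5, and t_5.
a_1 = 2.25
b_1 = 8
c_1 = 5.25
a_2 = 5.75
b_2 = 3.25
c_2 = 6.75
s_2 = 2
a_3 = 9.25
b_3 = 8.25
c_3 = 9
a_4 = 6.25
b_4 = 4.5
c_4 = 4
p_4 = 2
t_4 = 2
a_5 = 5.25
c_5 = 6.5
s_5 = 1.75
t_5 = 2.5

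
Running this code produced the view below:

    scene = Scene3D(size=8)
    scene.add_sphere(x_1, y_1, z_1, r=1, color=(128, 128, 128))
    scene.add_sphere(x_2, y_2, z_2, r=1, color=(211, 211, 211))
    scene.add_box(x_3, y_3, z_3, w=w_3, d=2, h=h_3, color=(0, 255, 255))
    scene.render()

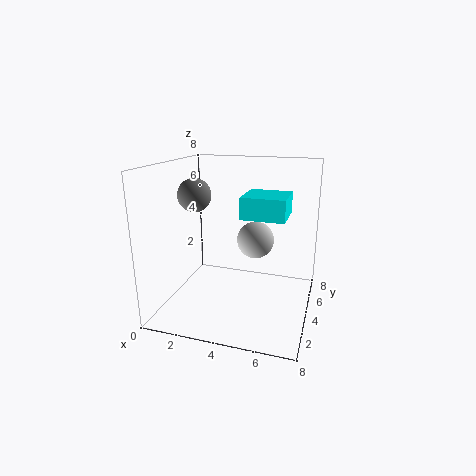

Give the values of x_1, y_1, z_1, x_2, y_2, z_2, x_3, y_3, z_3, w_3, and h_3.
x_1 = 1
y_1 = 5
z_1 = 6
x_2 = 5
y_2 = 4
z_2 = 4
x_3 = 5
y_3 = 1
z_3 = 6
w_3 = 2
h_3 = 1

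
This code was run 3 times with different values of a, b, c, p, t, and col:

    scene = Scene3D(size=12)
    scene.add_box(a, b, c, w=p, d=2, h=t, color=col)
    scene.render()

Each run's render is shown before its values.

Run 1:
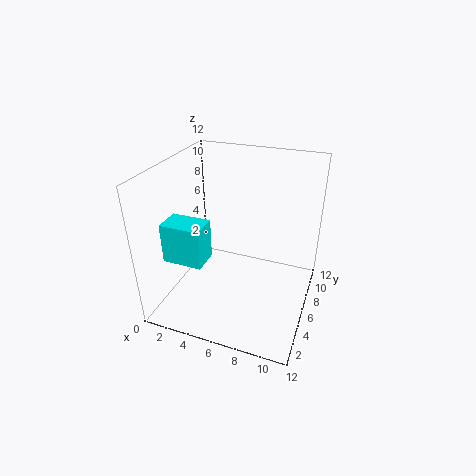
a = 2
b = 1
c = 6
p = 3
t = 3
col = 'cyan'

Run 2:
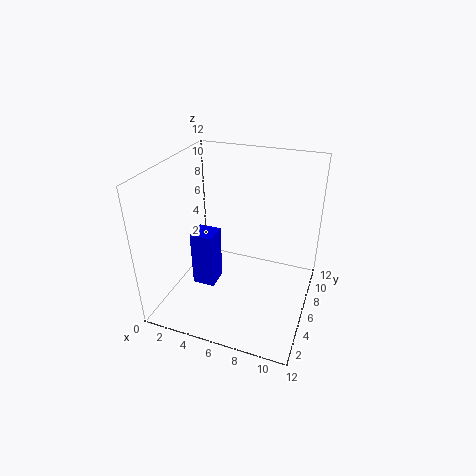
a = 2
b = 5
c = 1
p = 2
t = 5
col = 'blue'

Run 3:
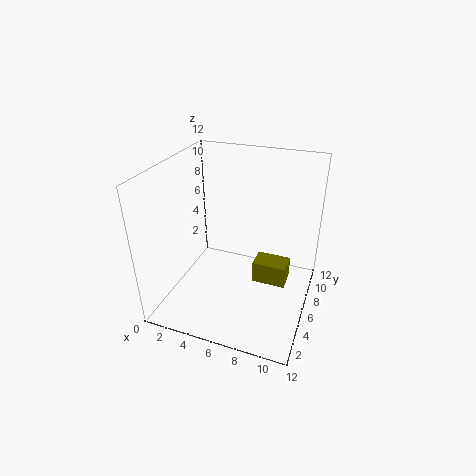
a = 7
b = 7
c = 1
p = 3
t = 2
col = 'olive'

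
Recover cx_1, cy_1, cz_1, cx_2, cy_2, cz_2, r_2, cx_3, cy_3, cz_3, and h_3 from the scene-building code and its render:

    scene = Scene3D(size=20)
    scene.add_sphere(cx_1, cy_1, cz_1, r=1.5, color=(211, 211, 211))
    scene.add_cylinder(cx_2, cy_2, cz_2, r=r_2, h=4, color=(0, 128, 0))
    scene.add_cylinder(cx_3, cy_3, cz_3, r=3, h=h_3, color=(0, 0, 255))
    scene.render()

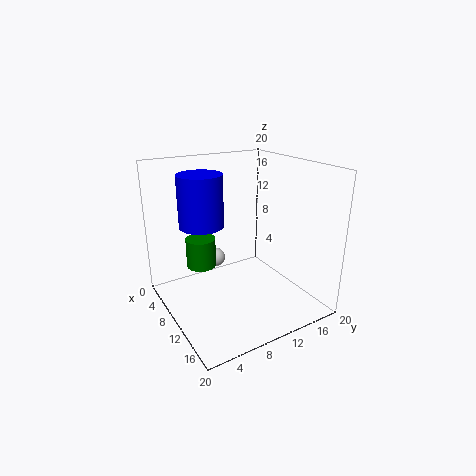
cx_1 = 3, cy_1 = 10, cz_1 = 4, cx_2 = 8.5, cy_2 = 5, cz_2 = 6.5, r_2 = 2, cx_3 = 8, cy_3 = 5.5, cz_3 = 12, h_3 = 7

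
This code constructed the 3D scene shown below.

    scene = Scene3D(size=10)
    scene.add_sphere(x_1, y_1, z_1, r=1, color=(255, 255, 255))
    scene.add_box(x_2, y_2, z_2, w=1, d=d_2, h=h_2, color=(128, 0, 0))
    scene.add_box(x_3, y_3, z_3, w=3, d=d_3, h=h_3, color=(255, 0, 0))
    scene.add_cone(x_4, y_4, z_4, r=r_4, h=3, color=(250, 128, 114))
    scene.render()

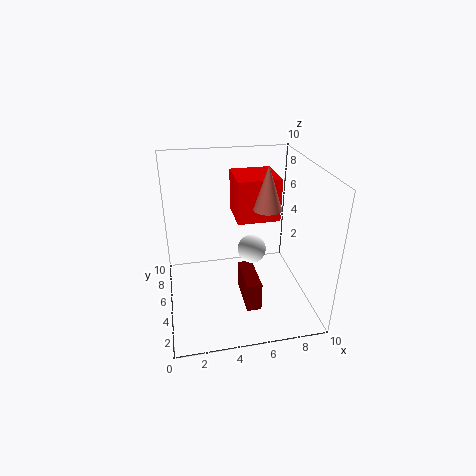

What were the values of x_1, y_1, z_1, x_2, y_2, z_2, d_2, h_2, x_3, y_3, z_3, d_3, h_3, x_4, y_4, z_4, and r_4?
x_1 = 6
y_1 = 5
z_1 = 4
x_2 = 5
y_2 = 2
z_2 = 1
d_2 = 3
h_2 = 2
x_3 = 5
y_3 = 5
z_3 = 6
d_3 = 3
h_3 = 3
x_4 = 7
y_4 = 5
z_4 = 7
r_4 = 1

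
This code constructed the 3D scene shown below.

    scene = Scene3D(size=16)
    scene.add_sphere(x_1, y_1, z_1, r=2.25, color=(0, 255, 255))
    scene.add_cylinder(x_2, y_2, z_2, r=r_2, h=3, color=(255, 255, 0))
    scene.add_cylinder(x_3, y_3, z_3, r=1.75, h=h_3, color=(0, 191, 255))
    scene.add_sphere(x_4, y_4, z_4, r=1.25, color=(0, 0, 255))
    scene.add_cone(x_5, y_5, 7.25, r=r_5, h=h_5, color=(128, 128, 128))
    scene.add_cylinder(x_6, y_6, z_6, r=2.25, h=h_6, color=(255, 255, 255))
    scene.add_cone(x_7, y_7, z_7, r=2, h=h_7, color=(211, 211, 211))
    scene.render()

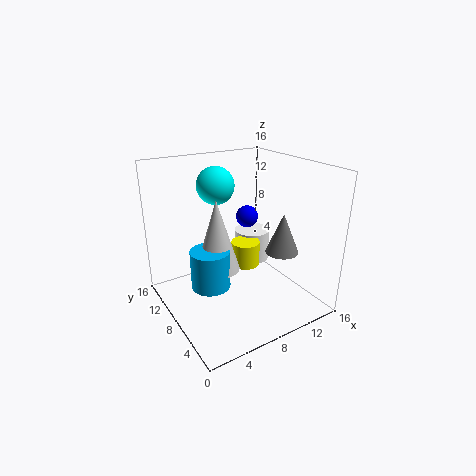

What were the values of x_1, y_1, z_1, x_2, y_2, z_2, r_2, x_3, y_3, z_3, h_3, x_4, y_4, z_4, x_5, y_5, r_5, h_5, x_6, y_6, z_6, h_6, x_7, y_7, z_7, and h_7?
x_1 = 8
y_1 = 13
z_1 = 12.75
x_2 = 10.5
y_2 = 10.25
z_2 = 3
r_2 = 1.75
x_3 = 2
y_3 = 3
z_3 = 6.75
h_3 = 3.5
x_4 = 10
y_4 = 9.25
z_4 = 9.75
x_5 = 11
y_5 = 4
r_5 = 1.75
h_5 = 4.25
x_6 = 13
y_6 = 12.5
z_6 = 2.25
h_6 = 4
x_7 = 3
y_7 = 3.5
z_7 = 8
h_7 = 6.5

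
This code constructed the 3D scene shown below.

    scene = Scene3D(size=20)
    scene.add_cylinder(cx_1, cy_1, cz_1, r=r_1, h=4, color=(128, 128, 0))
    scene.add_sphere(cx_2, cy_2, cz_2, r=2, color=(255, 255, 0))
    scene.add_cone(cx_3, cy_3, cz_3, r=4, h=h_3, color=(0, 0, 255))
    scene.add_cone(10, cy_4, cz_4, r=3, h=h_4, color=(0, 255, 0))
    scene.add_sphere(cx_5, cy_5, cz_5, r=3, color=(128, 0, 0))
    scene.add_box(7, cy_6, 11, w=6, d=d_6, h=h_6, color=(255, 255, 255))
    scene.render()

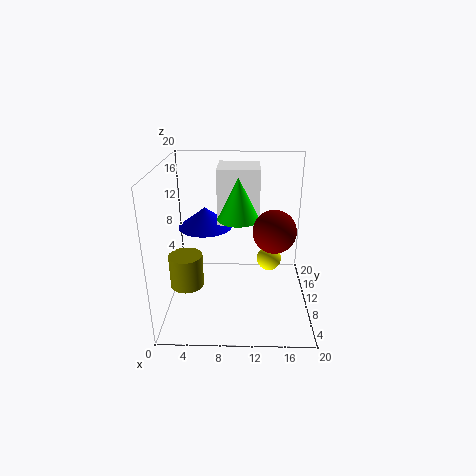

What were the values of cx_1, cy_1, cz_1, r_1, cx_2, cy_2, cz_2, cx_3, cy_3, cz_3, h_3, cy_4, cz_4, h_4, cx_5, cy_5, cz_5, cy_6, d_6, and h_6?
cx_1 = 4, cy_1 = 3, cz_1 = 7, r_1 = 2, cx_2 = 15, cy_2 = 17, cz_2 = 3, cx_3 = 5, cy_3 = 14, cz_3 = 10, h_3 = 3, cy_4 = 12, cz_4 = 12, h_4 = 6, cx_5 = 15, cy_5 = 10, cz_5 = 11, cy_6 = 12, d_6 = 6, h_6 = 8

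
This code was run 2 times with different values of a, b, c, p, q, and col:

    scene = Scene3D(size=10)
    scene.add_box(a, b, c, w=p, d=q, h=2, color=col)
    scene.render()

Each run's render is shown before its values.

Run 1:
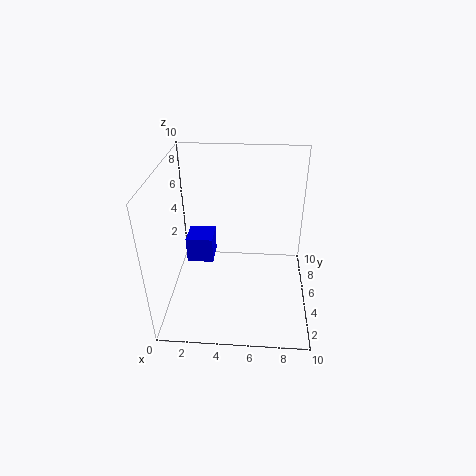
a = 1
b = 6
c = 2
p = 2
q = 2
col = 'blue'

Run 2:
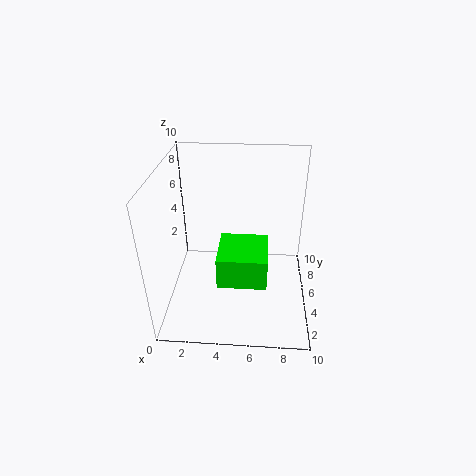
a = 4
b = 1
c = 4
p = 3
q = 3
col = 'lime'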